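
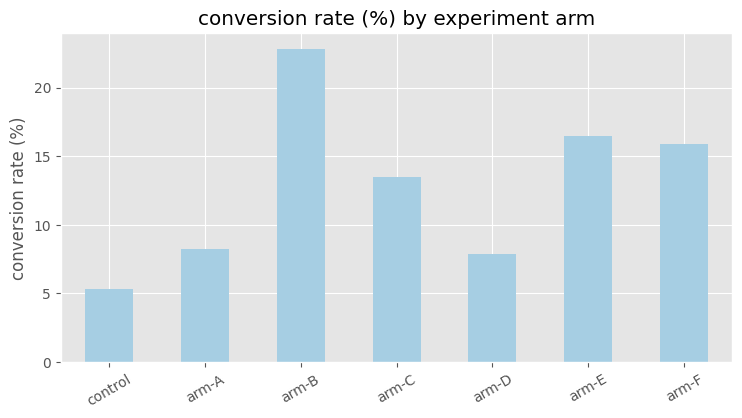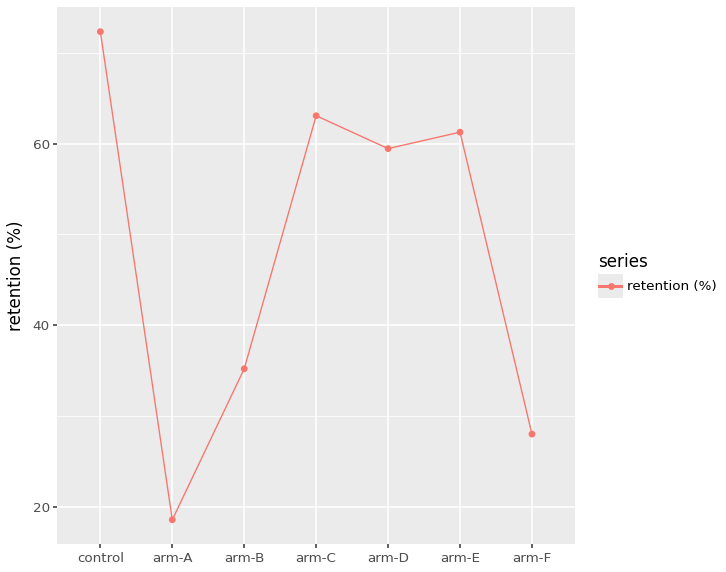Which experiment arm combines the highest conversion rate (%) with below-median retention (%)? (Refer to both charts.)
arm-B

Chart 2 median retention (%) ≈ 60; below-median experiment arms: arm-A, arm-B, arm-F. Among those, arm-B has the highest conversion rate (%) (≈ 25).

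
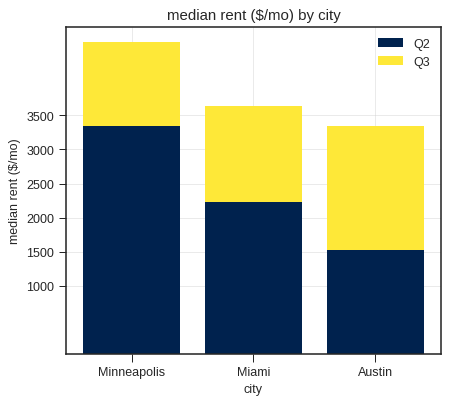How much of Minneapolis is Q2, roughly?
≈ 3500

Q2 top ≈ 3500, bottom ≈ 0; segment ≈ 3500.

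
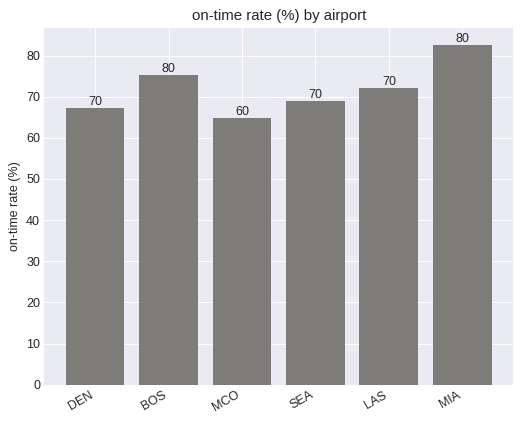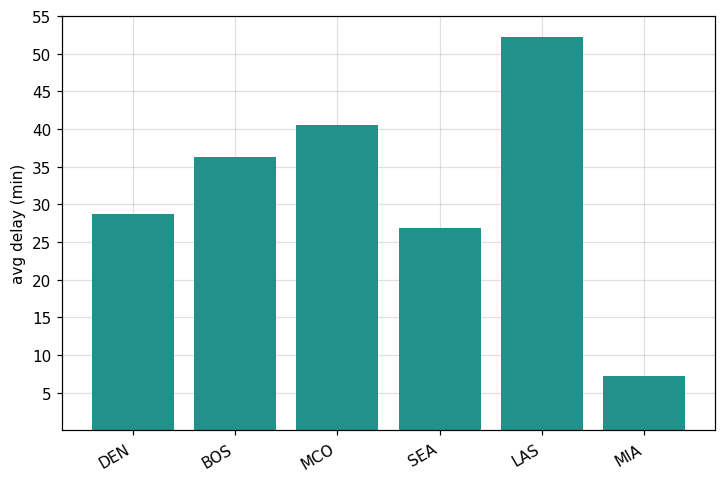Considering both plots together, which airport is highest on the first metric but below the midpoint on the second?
Chart 2 median avg delay (min) ≈ 35; below-median airports: DEN, SEA, MIA. Among those, MIA has the highest on-time rate (%) (≈ 80).

MIA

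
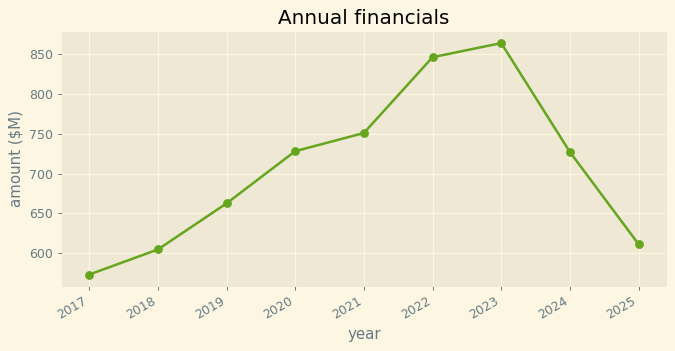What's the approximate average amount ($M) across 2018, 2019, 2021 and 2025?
(600 + 675 + 750 + 600) / 4 ≈ 656.

≈ 656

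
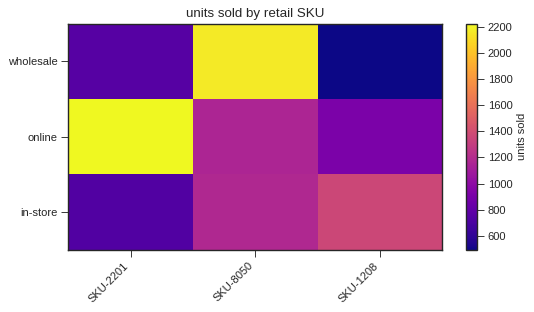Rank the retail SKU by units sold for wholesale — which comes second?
Top 3 for wholesale: SKU-8050 ≈ 2200, SKU-2201 ≈ 800, SKU-1208 ≈ 400.

SKU-2201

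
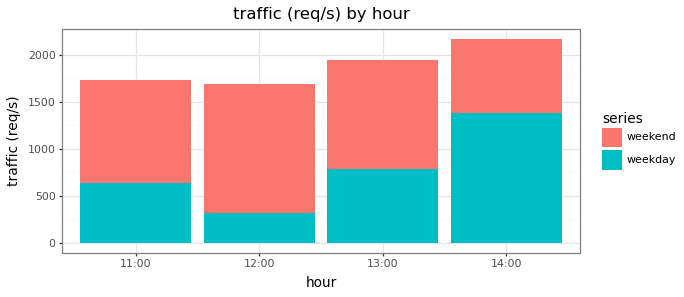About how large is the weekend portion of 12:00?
weekend top ≈ 1600, bottom ≈ 400; segment ≈ 1200.

≈ 1200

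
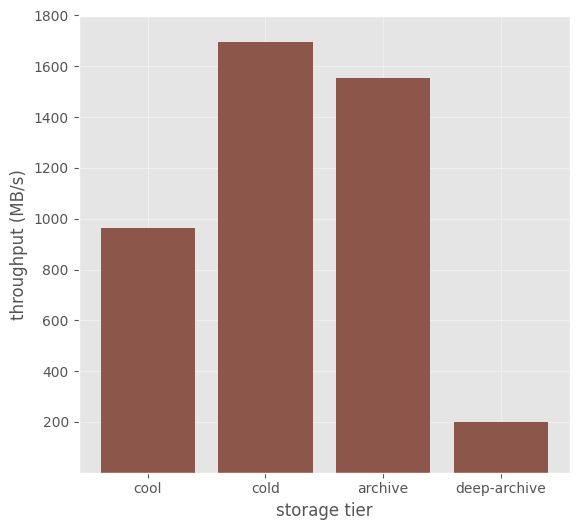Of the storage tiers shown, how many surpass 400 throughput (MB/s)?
3

Above 400: cool, cold, archive.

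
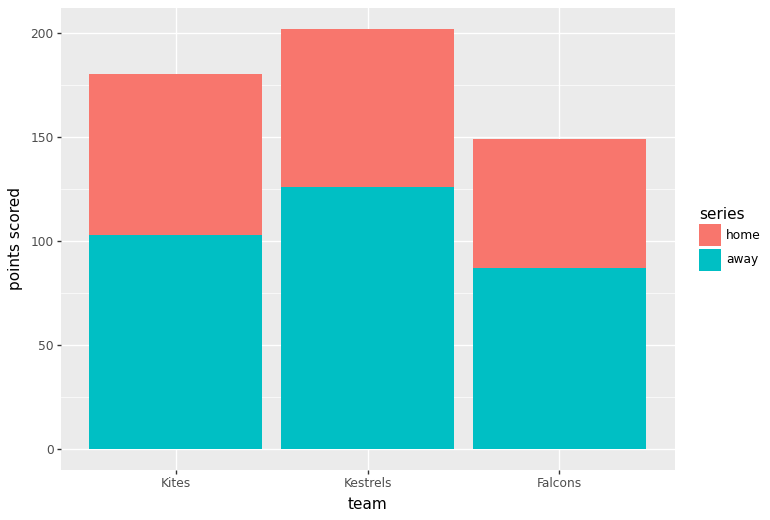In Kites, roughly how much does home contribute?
home top ≈ 180, bottom ≈ 100; segment ≈ 80.

≈ 80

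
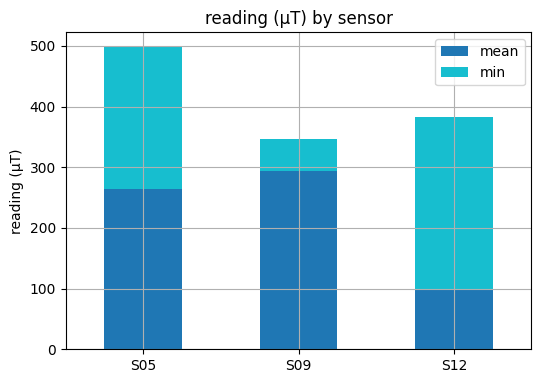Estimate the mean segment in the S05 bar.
≈ 250

mean top ≈ 250, bottom ≈ 0; segment ≈ 250.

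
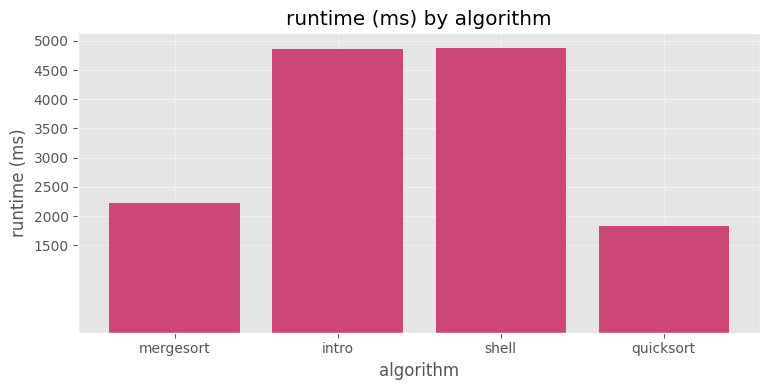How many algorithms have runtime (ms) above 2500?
Above 2500: intro, shell.

2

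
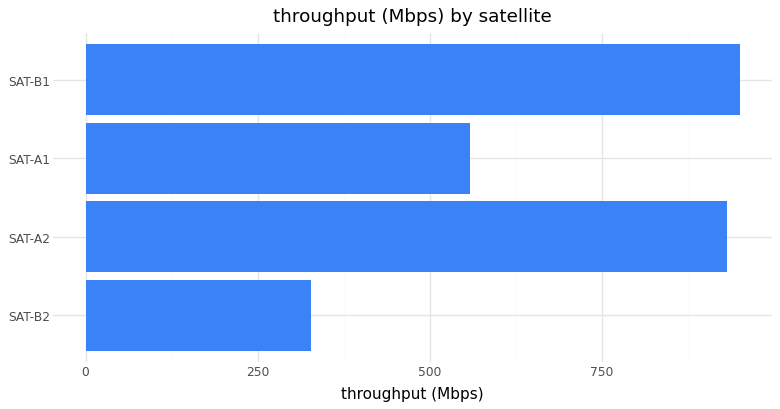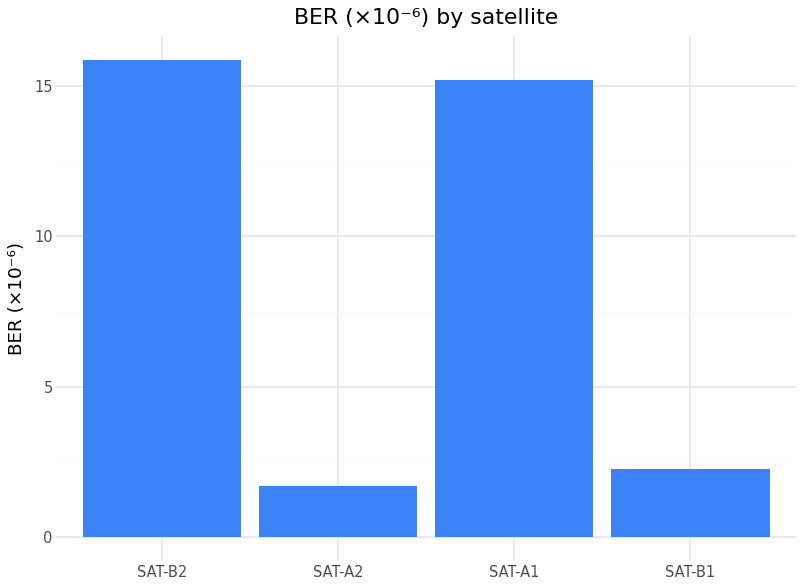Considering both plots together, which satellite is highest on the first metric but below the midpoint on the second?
SAT-B1

Chart 2 median BER (×10⁻⁶) ≈ 8; below-median satellites: SAT-A2, SAT-B1. Among those, SAT-B1 has the highest throughput (Mbps) (≈ 1000).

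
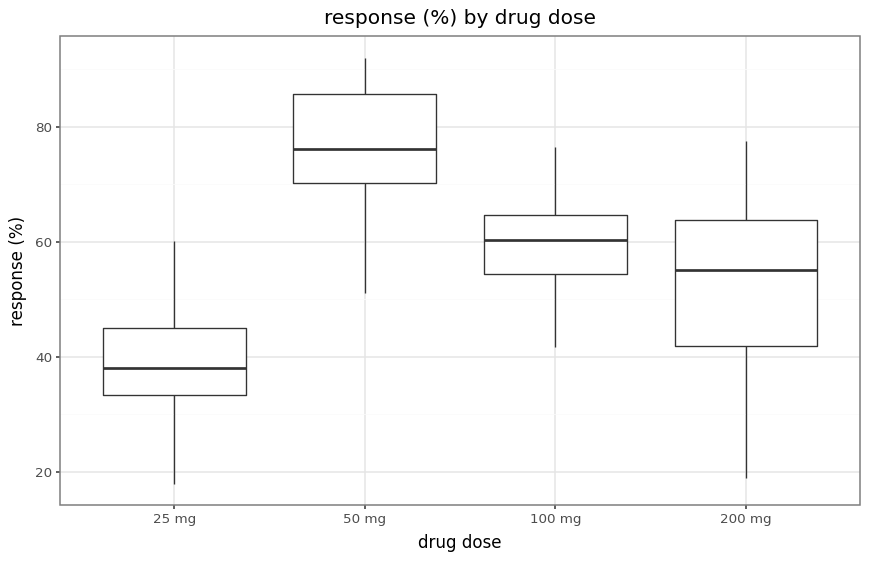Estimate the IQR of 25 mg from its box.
≈ 10

Q3 ≈ 45, Q1 ≈ 35; IQR ≈ 10.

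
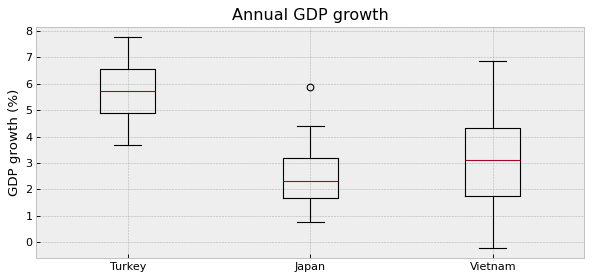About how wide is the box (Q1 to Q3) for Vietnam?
Q3 ≈ 4.5, Q1 ≈ 1.5; IQR ≈ 3.0.

≈ 3.0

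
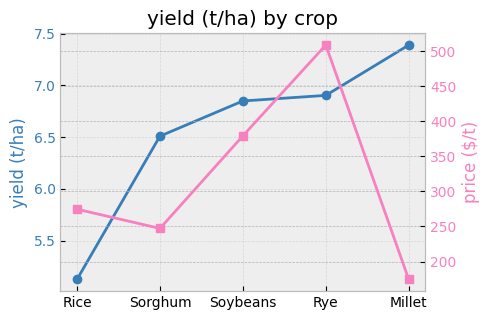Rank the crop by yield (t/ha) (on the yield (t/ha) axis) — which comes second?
Top 3 (on the yield (t/ha) axis): Millet ≈ 7.4, Rye ≈ 7.0, Soybeans ≈ 6.8.

Rye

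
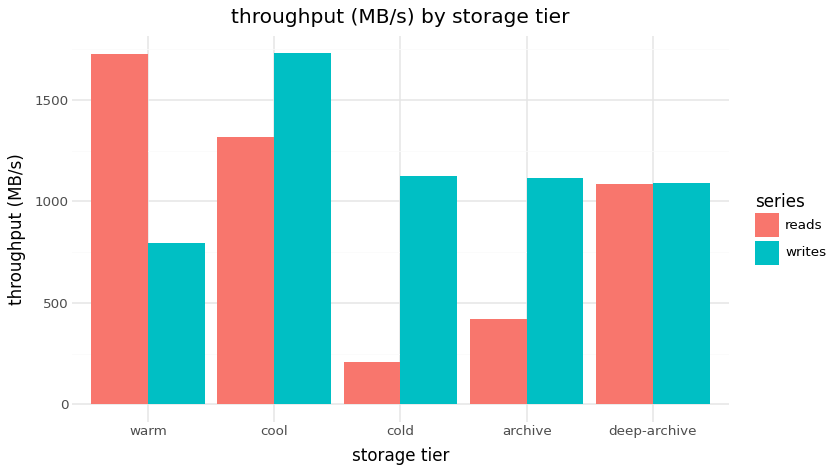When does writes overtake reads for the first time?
warm: writes ≈ 800 vs reads ≈ 1800 (not yet); cool: writes ≈ 1800 vs reads ≈ 1400 (first crossover).

cool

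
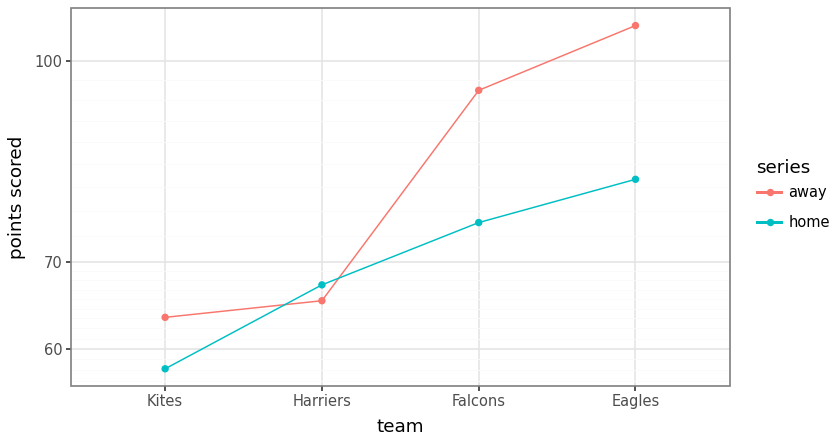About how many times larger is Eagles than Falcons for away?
Eagles ≈ 105, Falcons ≈ 95; 105/95 ≈ 1.11.

≈ 1.11×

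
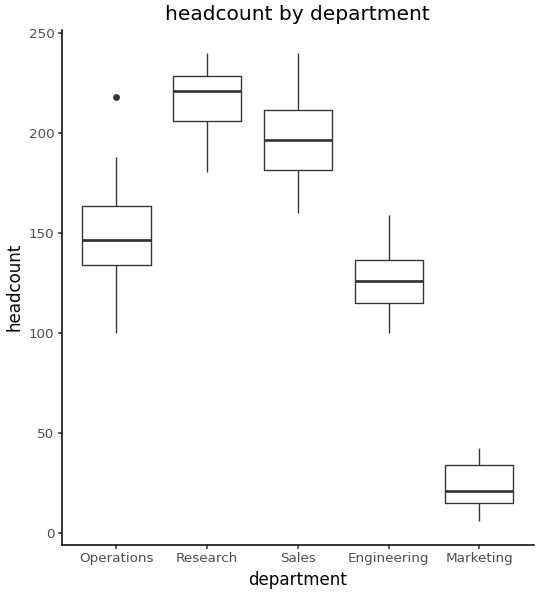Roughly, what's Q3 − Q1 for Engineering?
Q3 ≈ 140, Q1 ≈ 120; IQR ≈ 20.

≈ 20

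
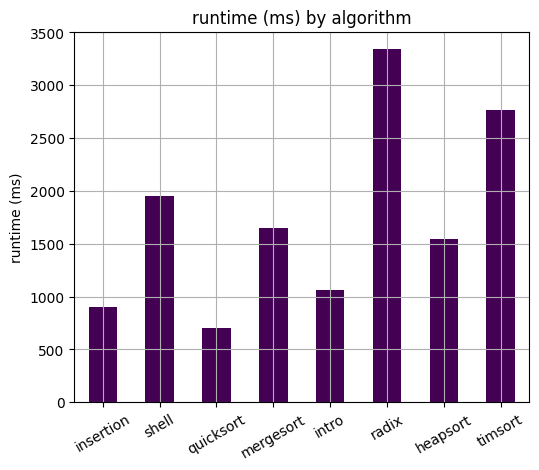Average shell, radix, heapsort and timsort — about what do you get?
≈ 2500

(2000 + 3500 + 1500 + 3000) / 4 ≈ 2500.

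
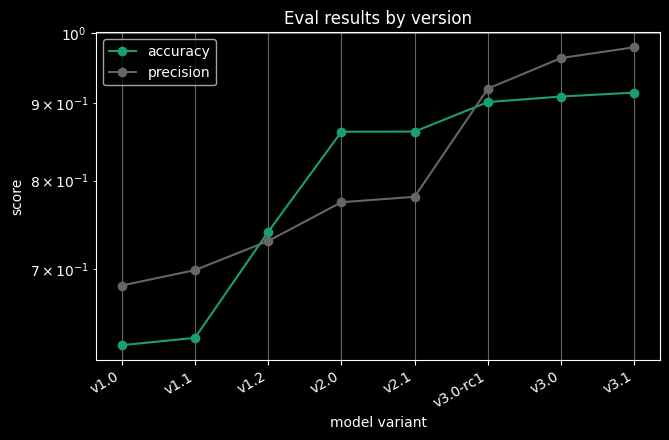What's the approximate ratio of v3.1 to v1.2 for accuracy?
v3.1 ≈ 0.90, v1.2 ≈ 0.75; 0.90/0.75 ≈ 1.2.

≈ 1.2×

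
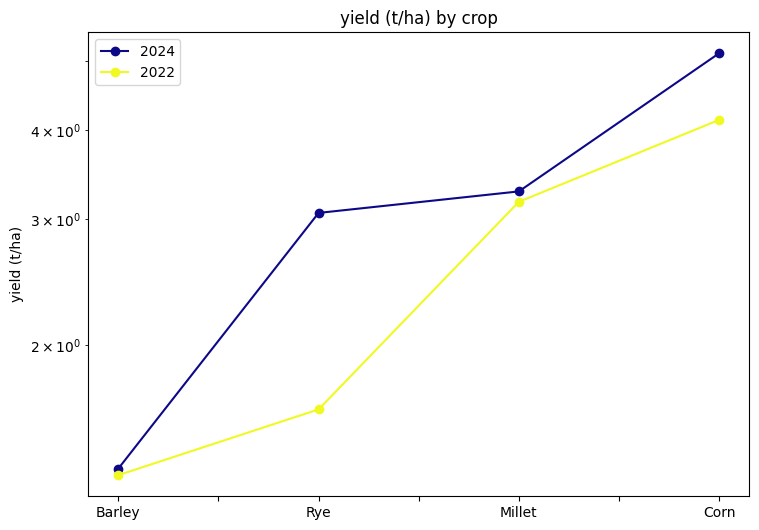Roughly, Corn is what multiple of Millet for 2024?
Corn ≈ 5.0, Millet ≈ 3.5; 5.0/3.5 ≈ 1.43.

≈ 1.43×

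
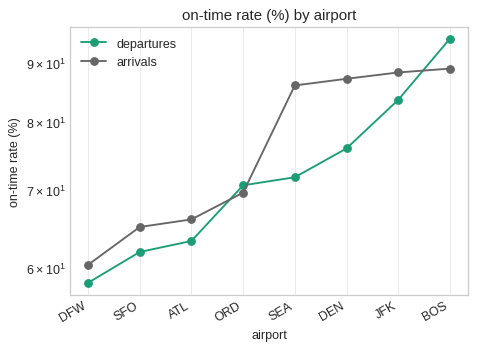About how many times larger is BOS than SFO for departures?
BOS ≈ 95, SFO ≈ 60; 95/60 ≈ 1.58.

≈ 1.58×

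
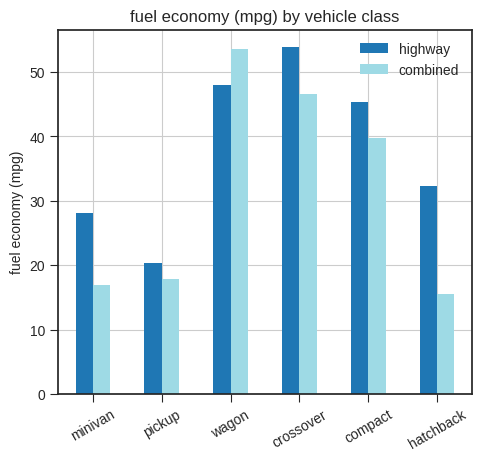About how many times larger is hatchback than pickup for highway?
hatchback ≈ 30, pickup ≈ 20; 30/20 ≈ 1.5.

≈ 1.5×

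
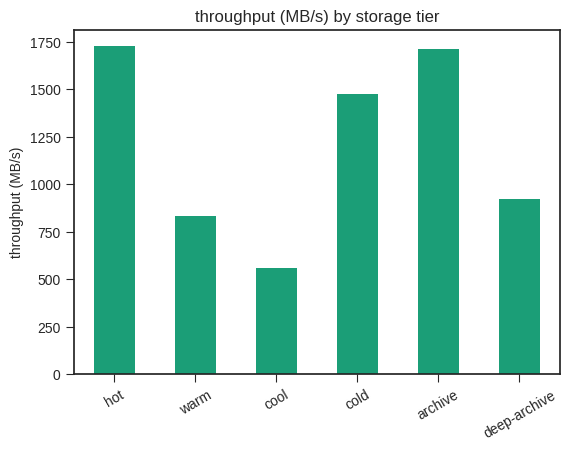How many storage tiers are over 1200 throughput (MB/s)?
Above 1200: hot, cold, archive.

3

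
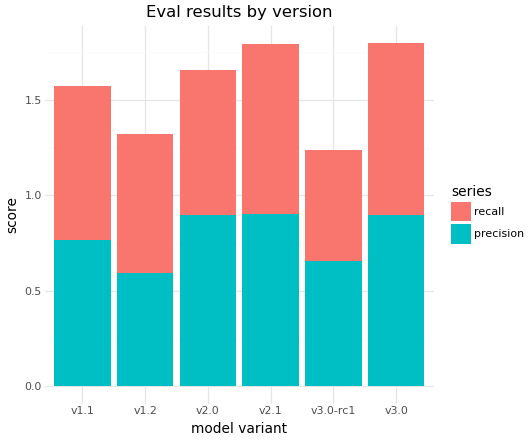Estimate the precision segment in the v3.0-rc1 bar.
precision top ≈ 0.6, bottom ≈ 0.0; segment ≈ 0.6.

≈ 0.6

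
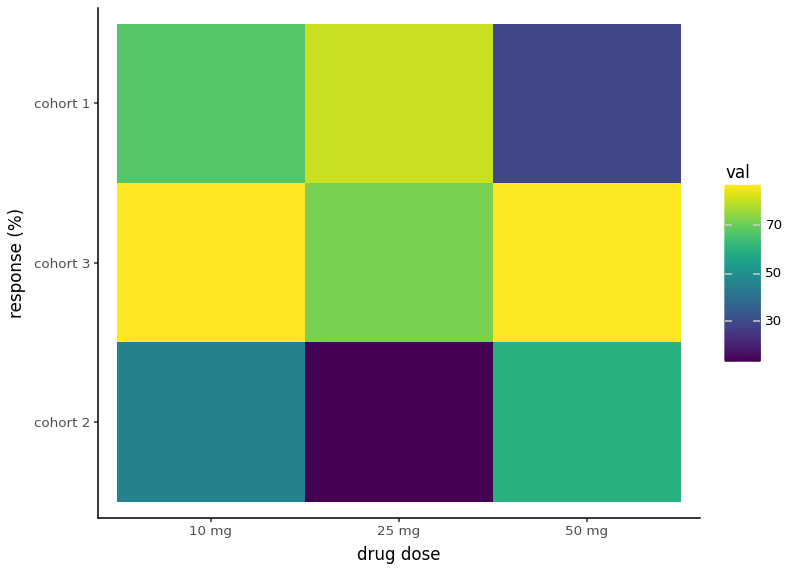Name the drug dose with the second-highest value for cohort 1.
10 mg

Top 3 for cohort 1: 25 mg ≈ 80, 10 mg ≈ 70, 50 mg ≈ 30.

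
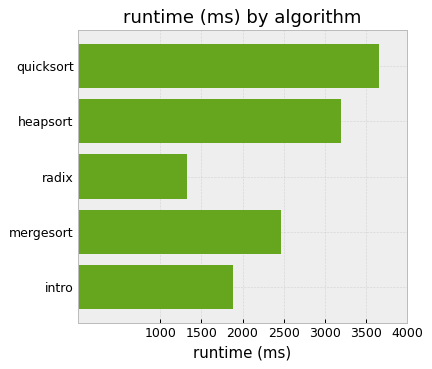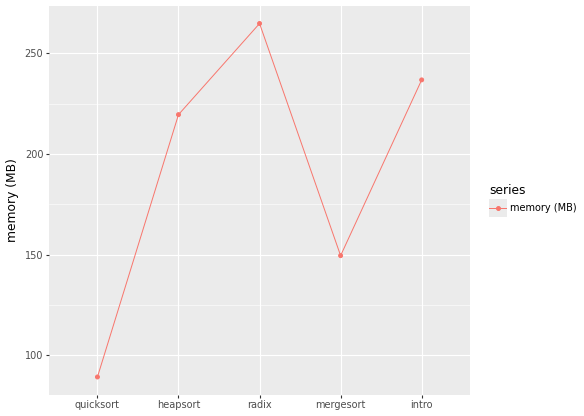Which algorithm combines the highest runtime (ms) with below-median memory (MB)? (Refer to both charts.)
Chart 2 median memory (MB) ≈ 225; below-median algorithms: quicksort, mergesort. Among those, quicksort has the highest runtime (ms) (≈ 3500).

quicksort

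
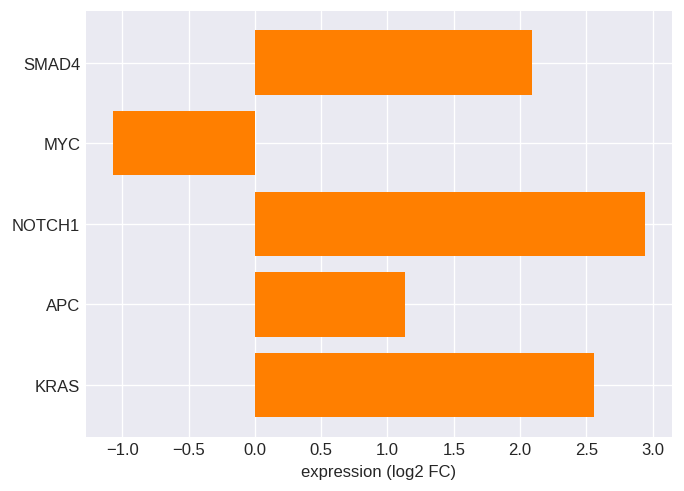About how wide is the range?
≈ 4.0

Max NOTCH1 ≈ 3.0, min MYC ≈ -1.0; range ≈ 4.0.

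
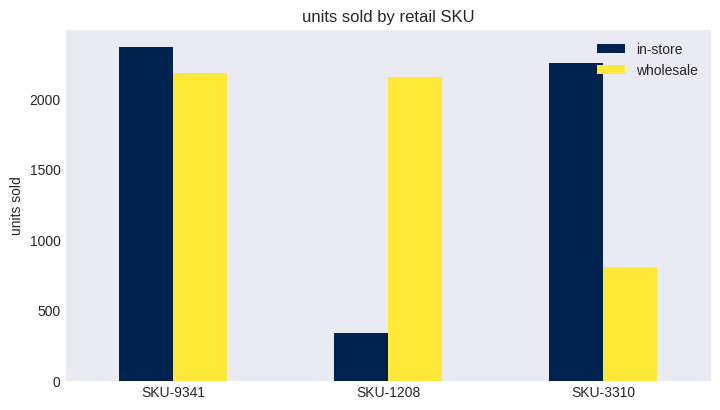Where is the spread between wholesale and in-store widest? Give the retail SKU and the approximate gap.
SKU-1208: wholesale ≈ 2200, in-store ≈ 400 → gap ≈ 1800. Next-largest (SKU-3310) is only ≈ 1400.

SKU-1208, ≈ 1800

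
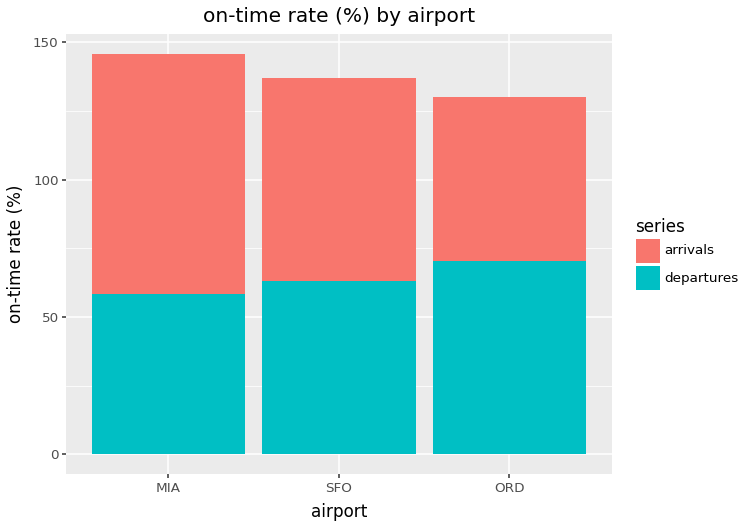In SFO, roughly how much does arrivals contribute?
≈ 80

arrivals top ≈ 140, bottom ≈ 60; segment ≈ 80.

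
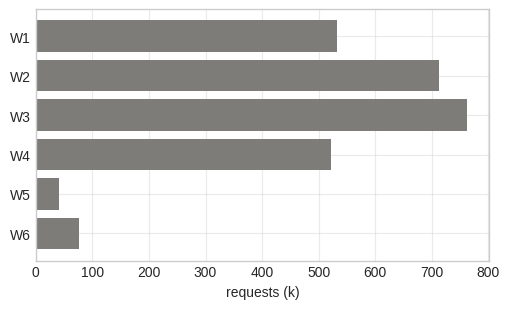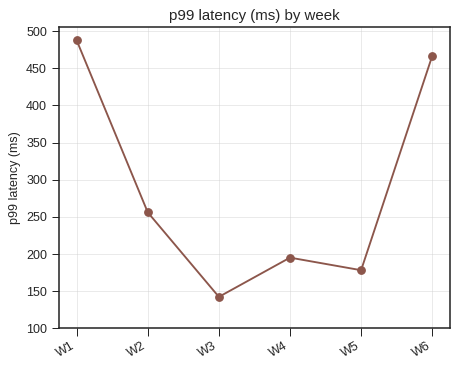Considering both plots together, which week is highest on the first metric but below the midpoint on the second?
Chart 2 median p99 latency (ms) ≈ 250; below-median weeks: W3, W4, W5. Among those, W3 has the highest requests (k) (≈ 800).

W3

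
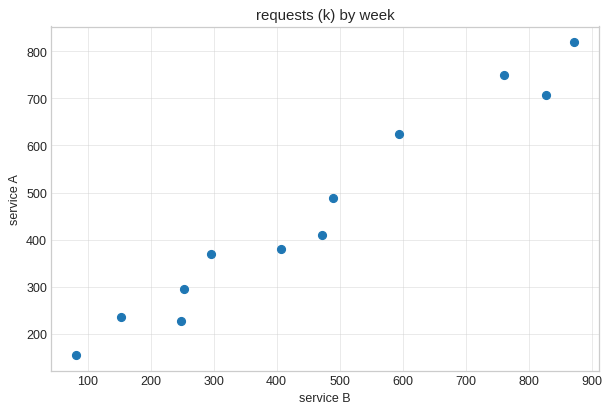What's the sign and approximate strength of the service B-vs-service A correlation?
positive, strong

Points are positively correlated; strong (|r| ≈ 1.0).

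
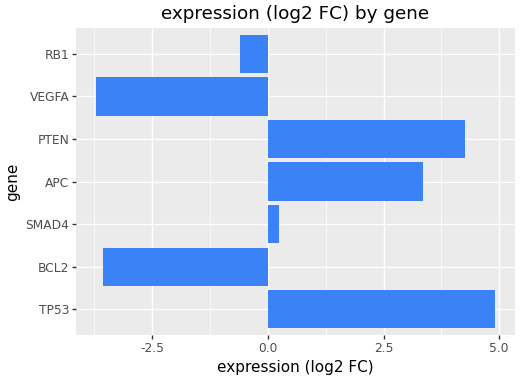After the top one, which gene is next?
Top 3: TP53 ≈ 5, PTEN ≈ 4, APC ≈ 3.

PTEN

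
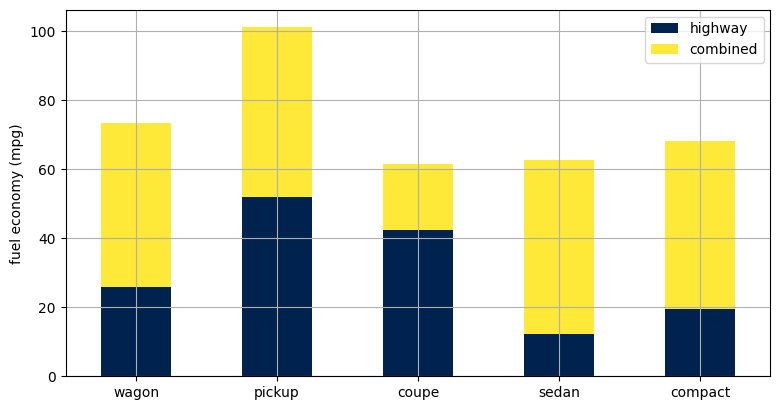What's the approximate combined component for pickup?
≈ 50

combined top ≈ 100, bottom ≈ 50; segment ≈ 50.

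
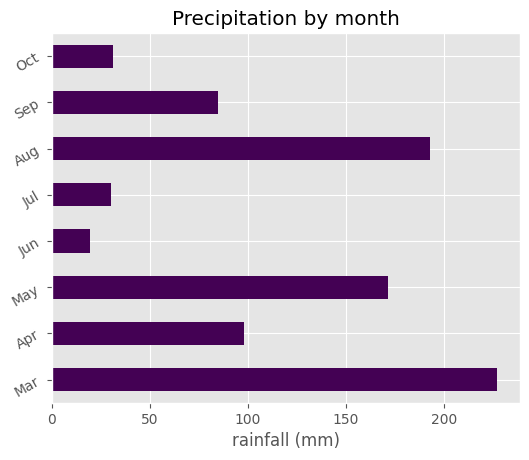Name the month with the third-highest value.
May

Top 4: Mar ≈ 220, Aug ≈ 200, May ≈ 180, Apr ≈ 100.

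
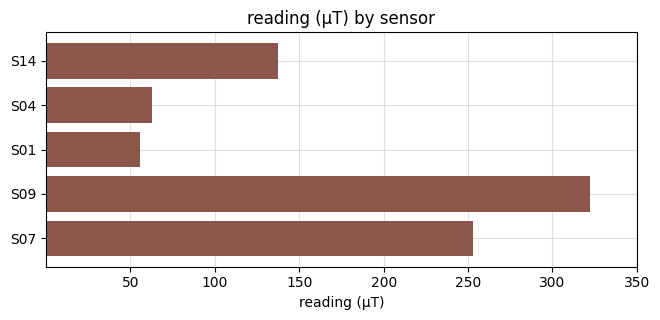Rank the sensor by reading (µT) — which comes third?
Top 4: S09 ≈ 300, S07 ≈ 250, S14 ≈ 150, S04 ≈ 50.

S14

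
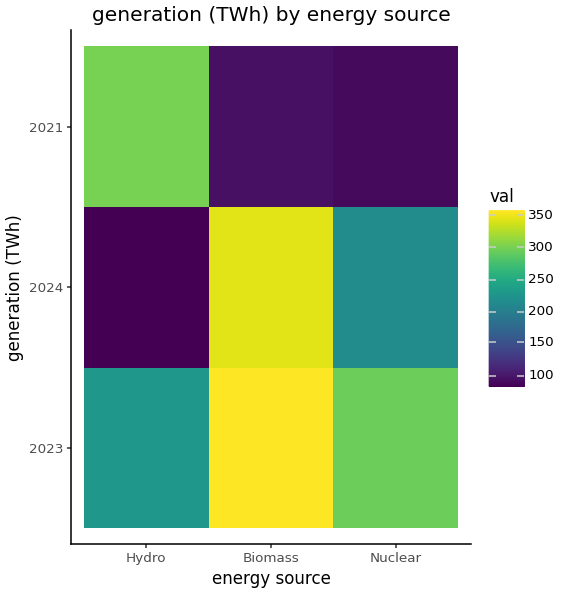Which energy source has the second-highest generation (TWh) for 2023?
Nuclear

Top 3 for 2023: Biomass ≈ 350, Nuclear ≈ 300, Hydro ≈ 225.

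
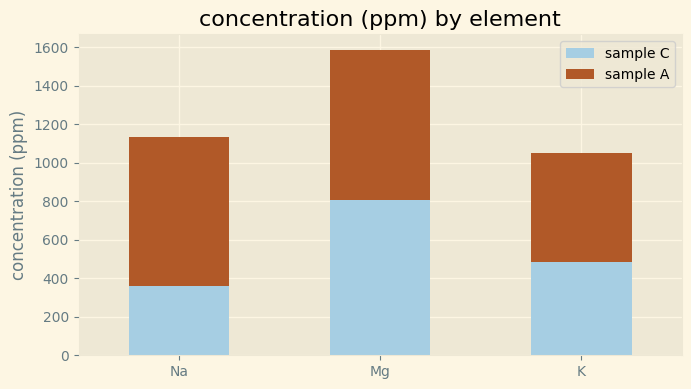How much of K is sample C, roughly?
sample C top ≈ 400, bottom ≈ 0; segment ≈ 400.

≈ 400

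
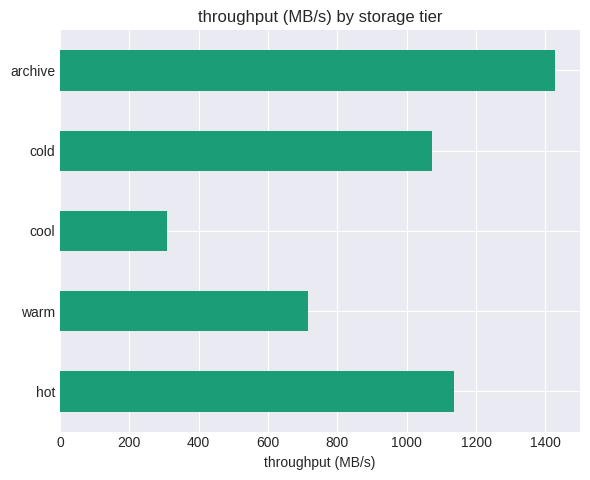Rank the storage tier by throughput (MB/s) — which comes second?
hot

Top 3: archive ≈ 1400, hot ≈ 1200, cold ≈ 1000.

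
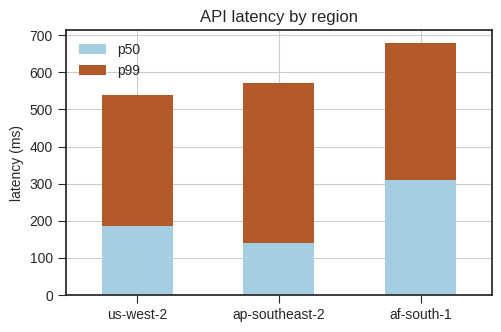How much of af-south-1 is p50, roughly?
p50 top ≈ 300, bottom ≈ 0; segment ≈ 300.

≈ 300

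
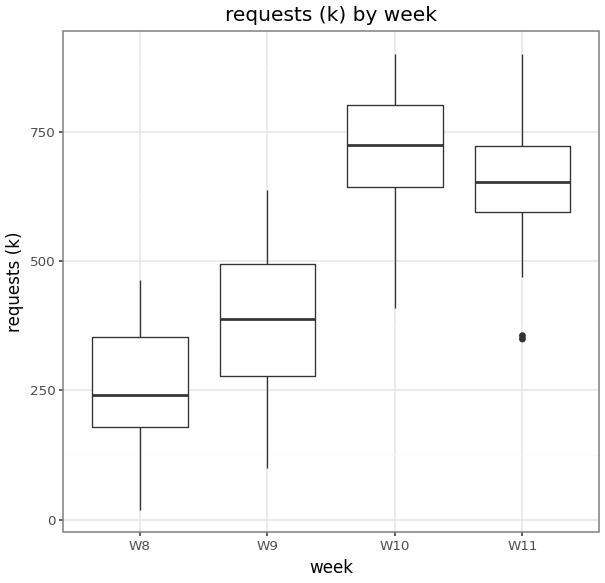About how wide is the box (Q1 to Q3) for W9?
Q3 ≈ 500, Q1 ≈ 300; IQR ≈ 200.

≈ 200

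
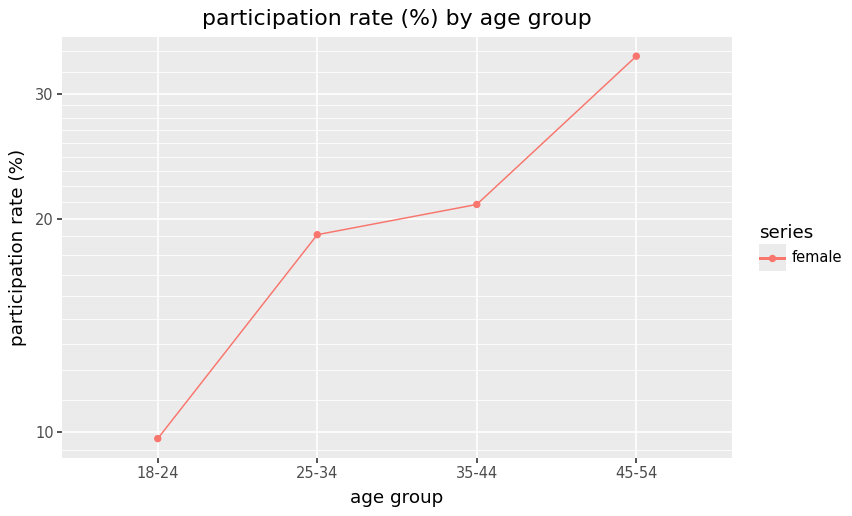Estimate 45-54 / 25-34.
≈ 1.75×

45-54 ≈ 35, 25-34 ≈ 20; 35/20 ≈ 1.75.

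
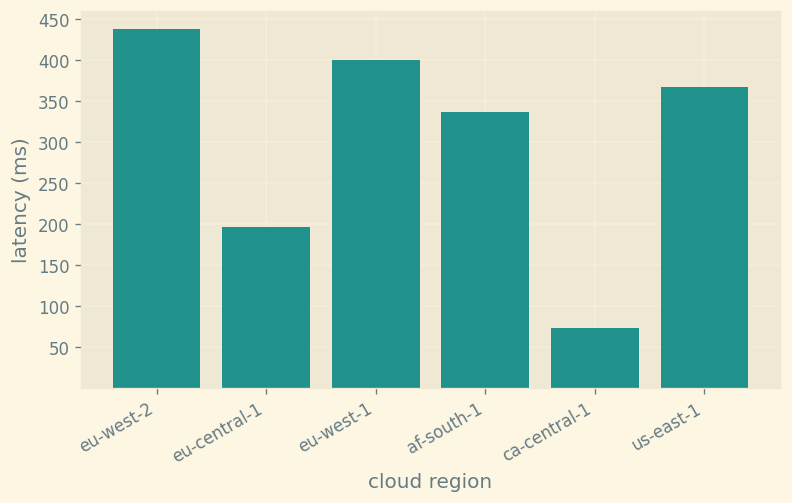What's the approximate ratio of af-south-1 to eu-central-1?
≈ 1.75×

af-south-1 ≈ 350, eu-central-1 ≈ 200; 350/200 ≈ 1.75.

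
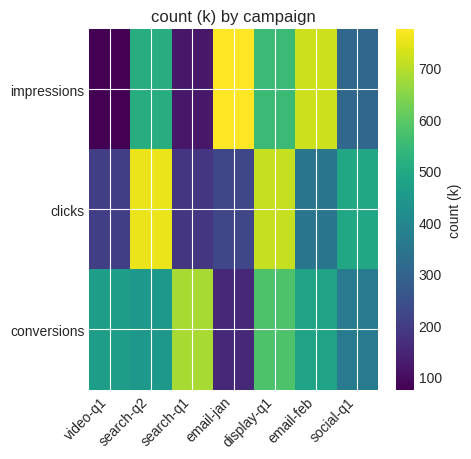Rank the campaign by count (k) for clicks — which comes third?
social-q1

Top 4 for clicks: search-q2 ≈ 800, display-q1 ≈ 700, social-q1 ≈ 500, email-feb ≈ 300.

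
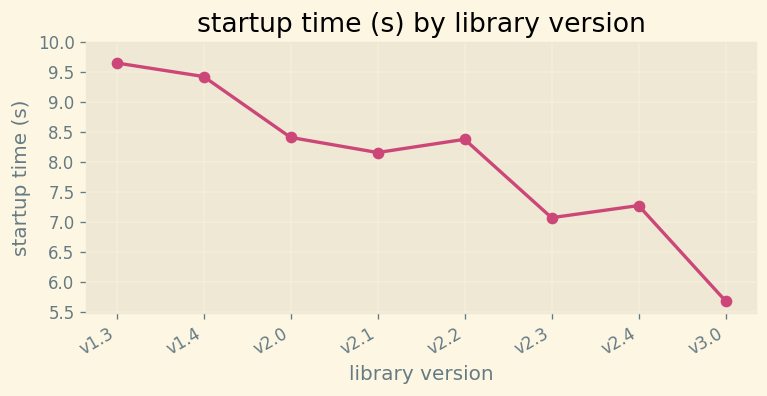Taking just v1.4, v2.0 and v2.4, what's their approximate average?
≈ 8.5

(9.5 + 8.5 + 7.5) / 3 ≈ 8.5.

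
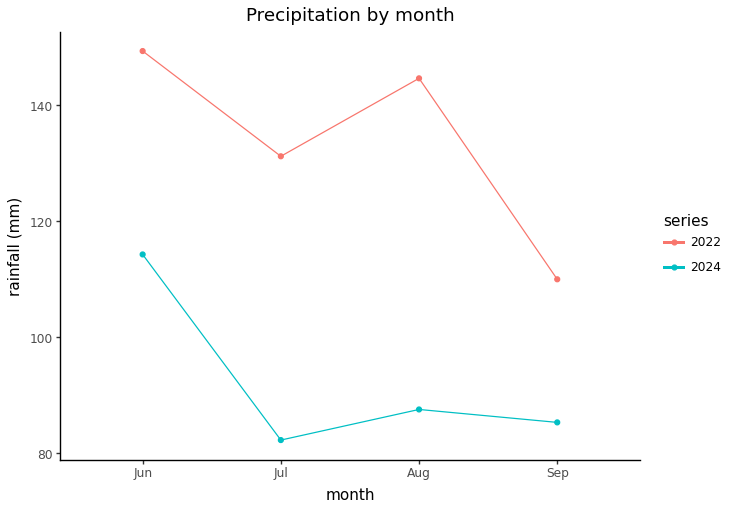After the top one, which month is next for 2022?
Aug

Top 3 for 2022: Jun ≈ 150, Aug ≈ 140, Jul ≈ 130.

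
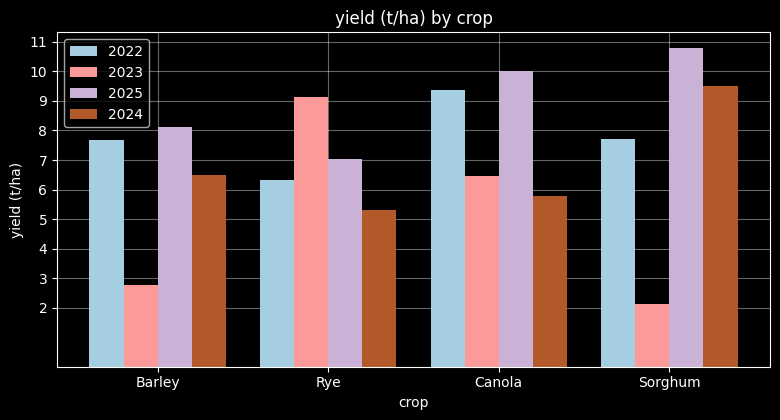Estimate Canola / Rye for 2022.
Canola ≈ 9, Rye ≈ 6; 9/6 ≈ 1.5.

≈ 1.5×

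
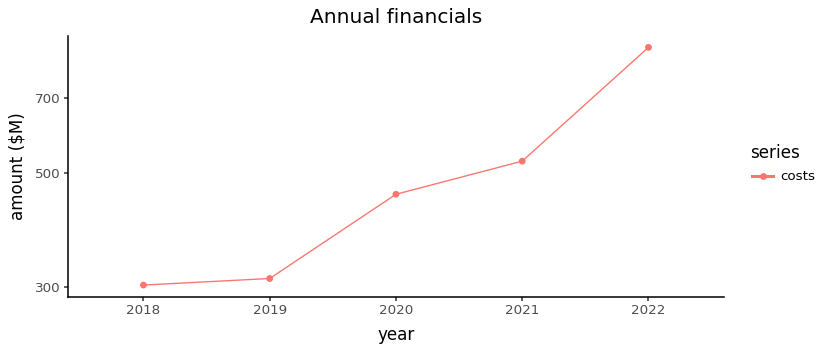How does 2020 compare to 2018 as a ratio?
≈ 1.5×

2020 ≈ 450, 2018 ≈ 300; 450/300 ≈ 1.5.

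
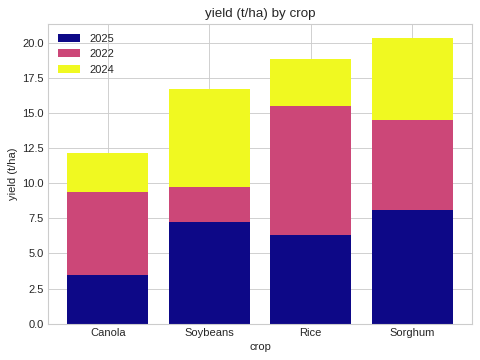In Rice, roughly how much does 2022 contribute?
2022 top ≈ 16, bottom ≈ 6; segment ≈ 10.

≈ 10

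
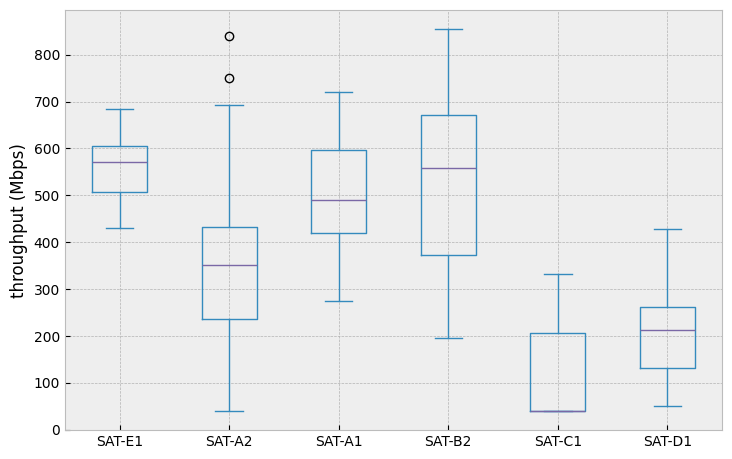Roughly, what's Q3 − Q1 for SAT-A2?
≈ 200

Q3 ≈ 450, Q1 ≈ 250; IQR ≈ 200.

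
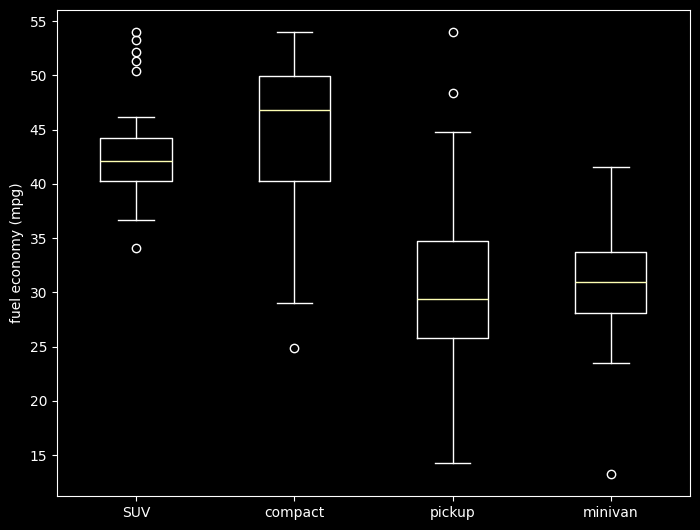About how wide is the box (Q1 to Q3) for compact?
Q3 ≈ 50, Q1 ≈ 40; IQR ≈ 10.

≈ 10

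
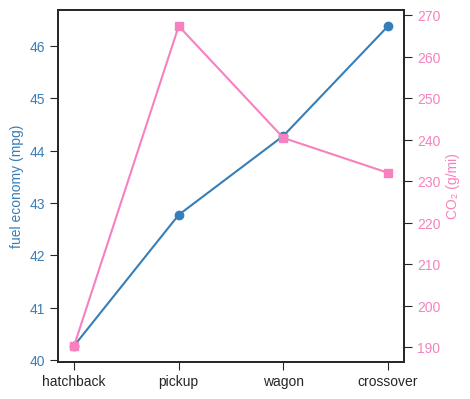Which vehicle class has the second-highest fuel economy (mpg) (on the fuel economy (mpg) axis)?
Top 3 (on the fuel economy (mpg) axis): crossover ≈ 46, wagon ≈ 44, pickup ≈ 43.

wagon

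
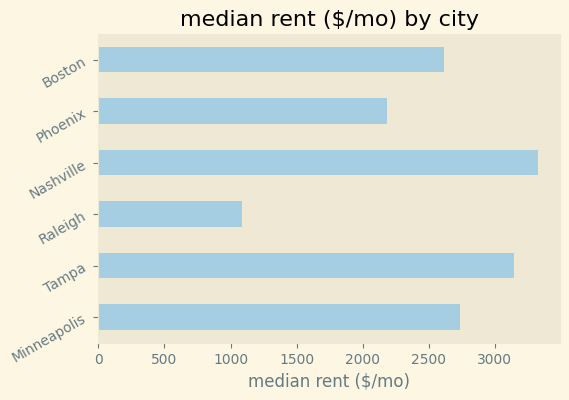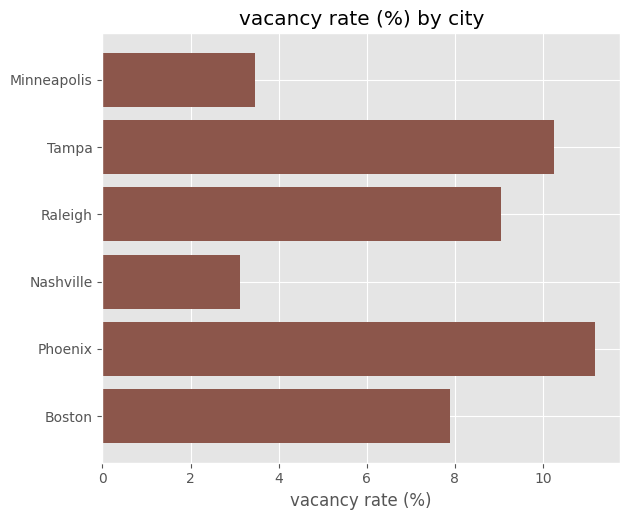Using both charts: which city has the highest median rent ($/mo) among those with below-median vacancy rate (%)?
Nashville

Chart 2 median vacancy rate (%) ≈ 8; below-median cities: Minneapolis, Nashville, Boston. Among those, Nashville has the highest median rent ($/mo) (≈ 3500).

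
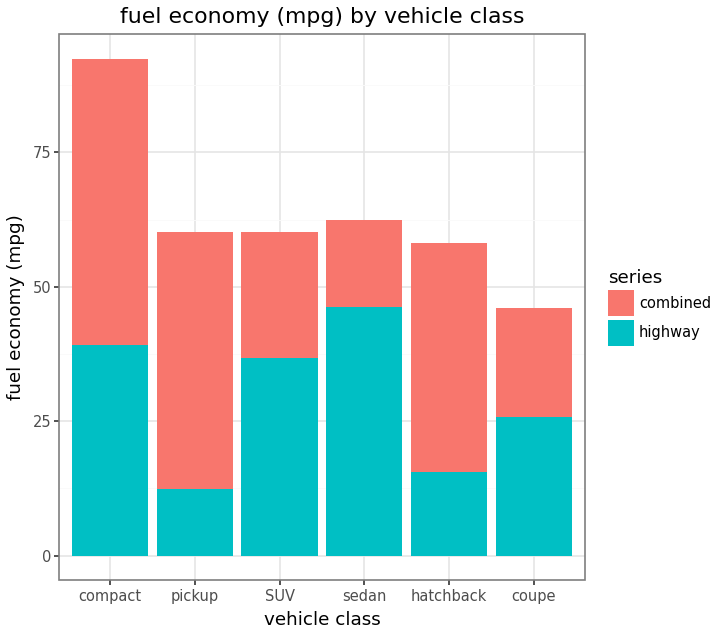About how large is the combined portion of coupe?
combined top ≈ 50, bottom ≈ 30; segment ≈ 20.

≈ 20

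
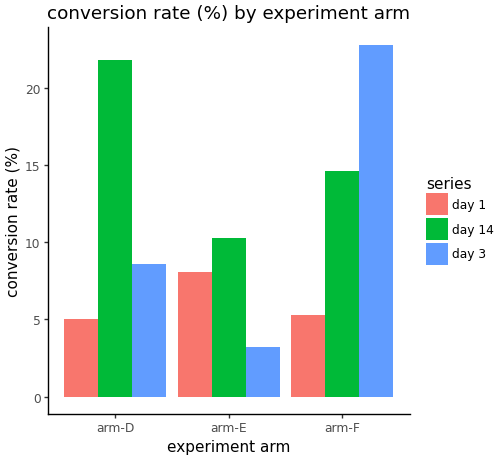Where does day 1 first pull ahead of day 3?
arm-D: day 1 ≈ 6 vs day 3 ≈ 8 (not yet); arm-E: day 1 ≈ 8 vs day 3 ≈ 4 (first crossover).

arm-E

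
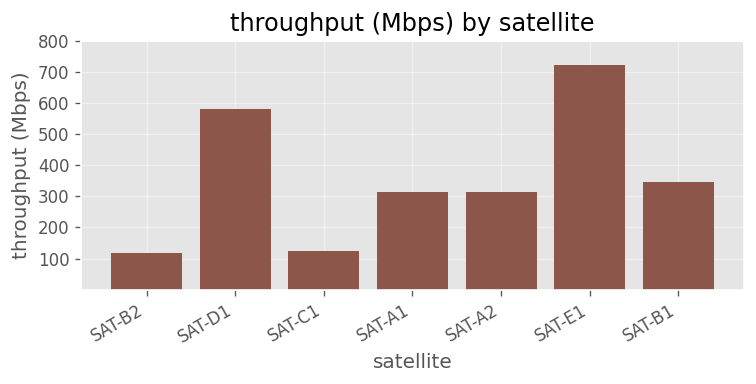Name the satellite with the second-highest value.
Top 3: SAT-E1 ≈ 700, SAT-D1 ≈ 600, SAT-B1 ≈ 300.

SAT-D1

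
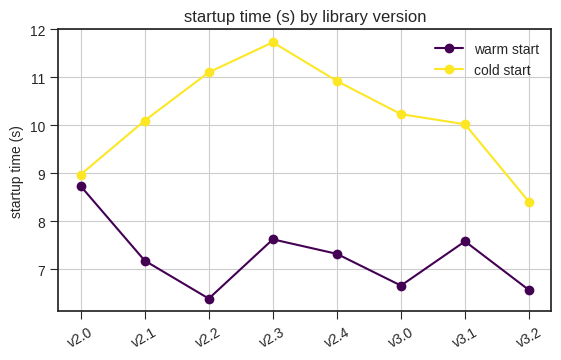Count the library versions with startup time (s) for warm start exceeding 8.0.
1

Above 8.0: v2.0.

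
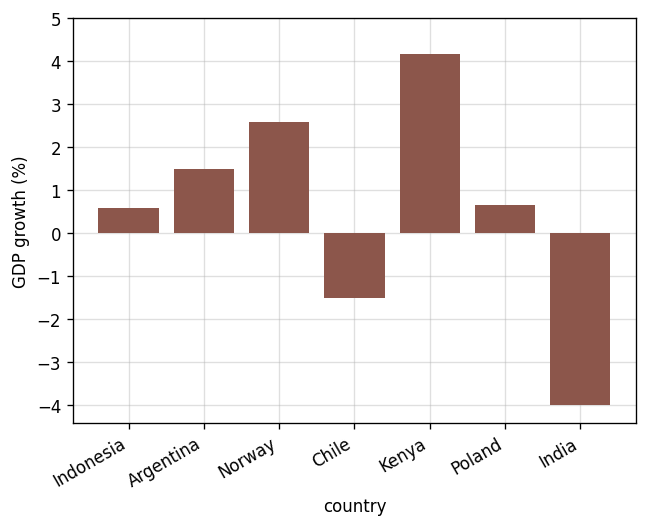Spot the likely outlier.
India ≈ -4; the rest sit between ≈ -2 and ≈ 4.

India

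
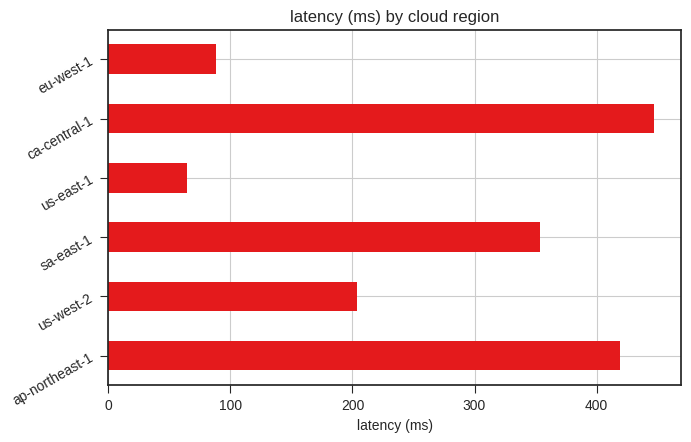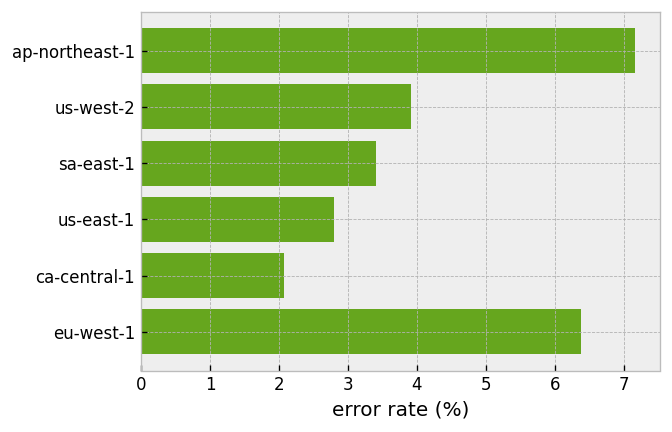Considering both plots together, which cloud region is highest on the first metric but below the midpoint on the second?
ca-central-1

Chart 2 median error rate (%) ≈ 4; below-median cloud regions: sa-east-1, us-east-1, ca-central-1. Among those, ca-central-1 has the highest latency (ms) (≈ 450).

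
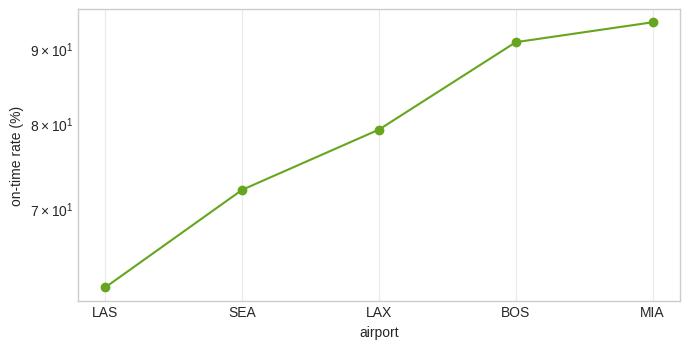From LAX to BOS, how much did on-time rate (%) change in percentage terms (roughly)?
LAX ≈ 80, BOS ≈ 90; (90 − 80) / 80 ≈ +12.5%.

≈ +12.5%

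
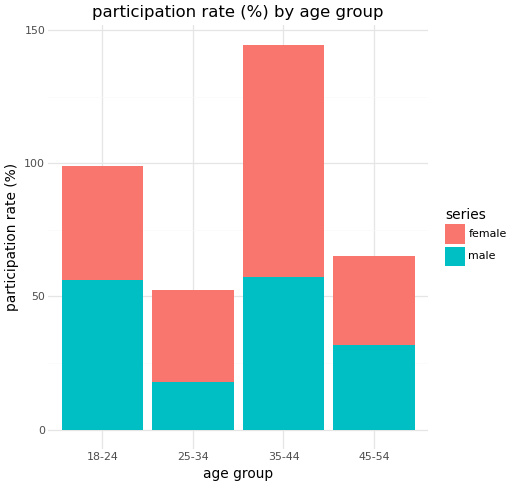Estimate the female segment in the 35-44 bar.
≈ 80

female top ≈ 140, bottom ≈ 60; segment ≈ 80.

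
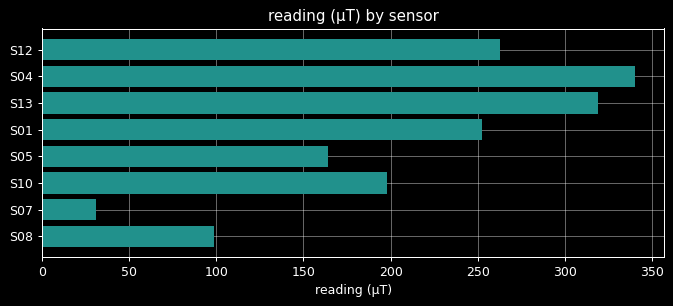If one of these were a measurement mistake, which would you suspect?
S07 ≈ 50; the rest sit between ≈ 100 and ≈ 350.

S07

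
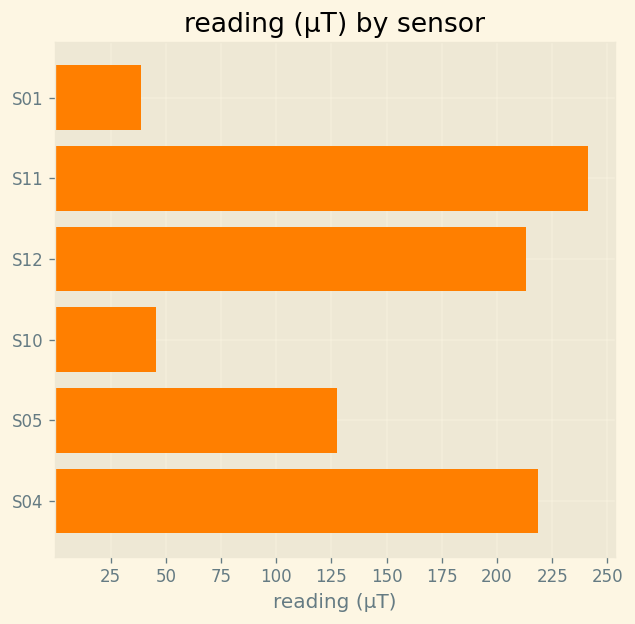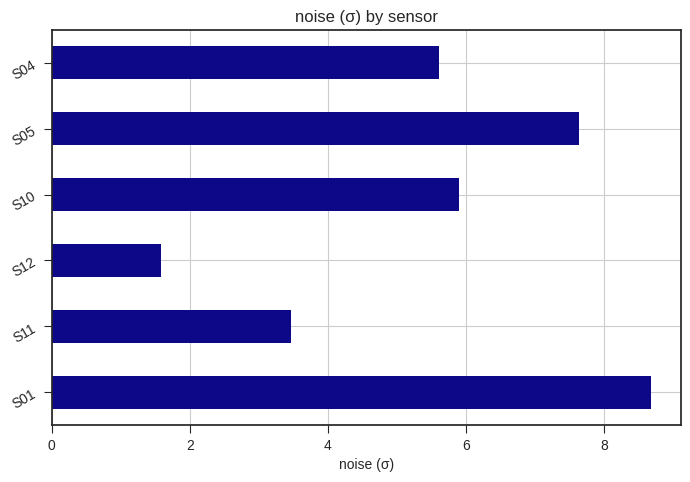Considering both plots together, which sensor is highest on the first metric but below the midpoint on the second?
Chart 2 median noise (σ) ≈ 6; below-median sensors: S11, S12, S04. Among those, S11 has the highest reading (µT) (≈ 250).

S11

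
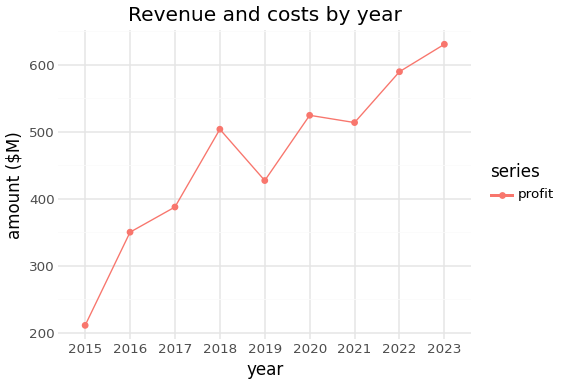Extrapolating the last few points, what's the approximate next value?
≈ 725

Last three: 500, 600, 650 → slope ≈ 75/step → next ≈ 725.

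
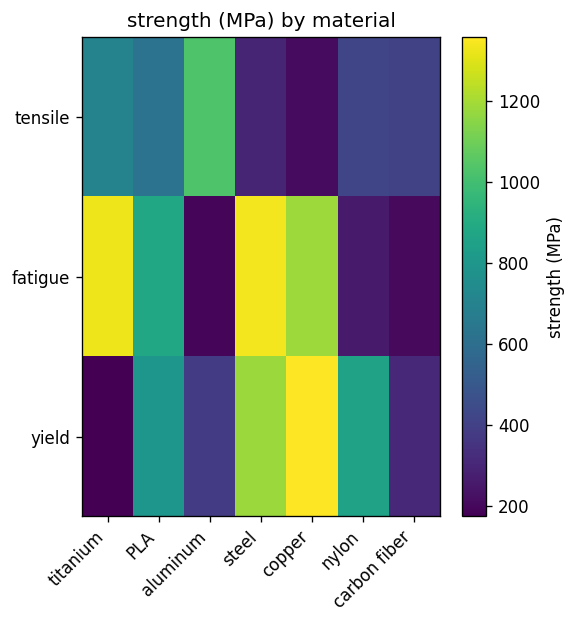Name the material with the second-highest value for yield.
steel

Top 3 for yield: copper ≈ 1400, steel ≈ 1200, nylon ≈ 900.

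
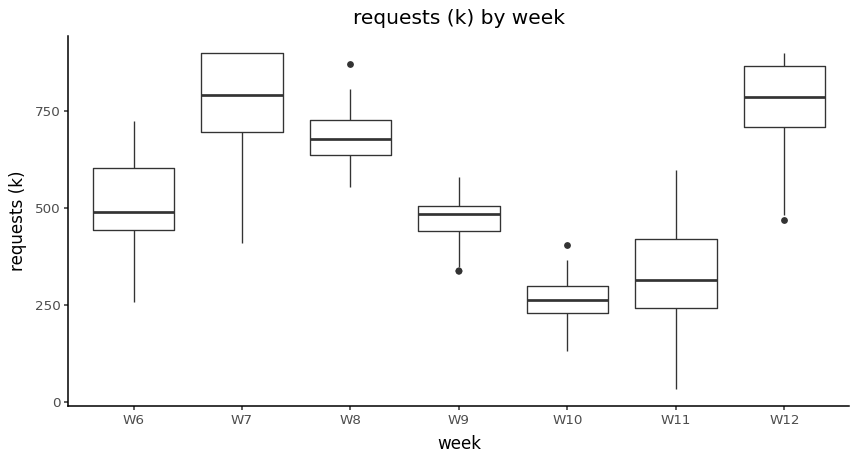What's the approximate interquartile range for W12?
Q3 ≈ 850, Q1 ≈ 700; IQR ≈ 150.

≈ 150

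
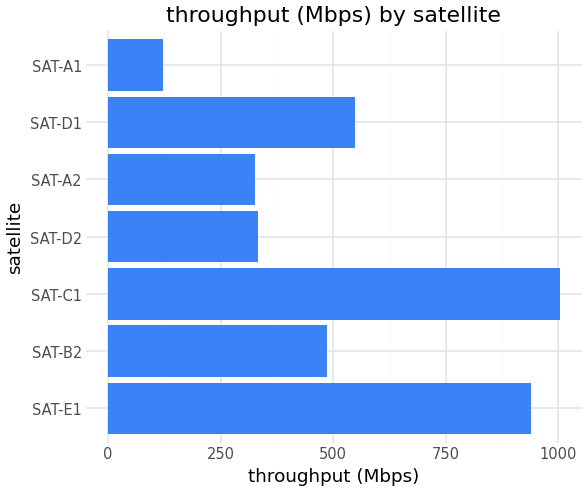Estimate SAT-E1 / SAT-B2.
SAT-E1 ≈ 900, SAT-B2 ≈ 500; 900/500 ≈ 1.8.

≈ 1.8×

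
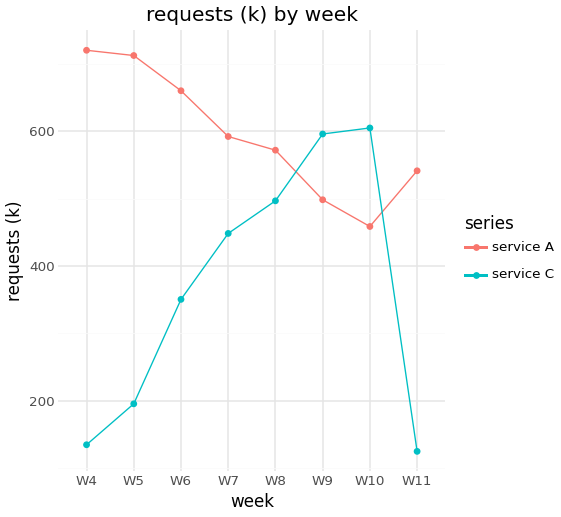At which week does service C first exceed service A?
W8: service C ≈ 500 vs service A ≈ 550 (not yet); W9: service C ≈ 600 vs service A ≈ 500 (first crossover).

W9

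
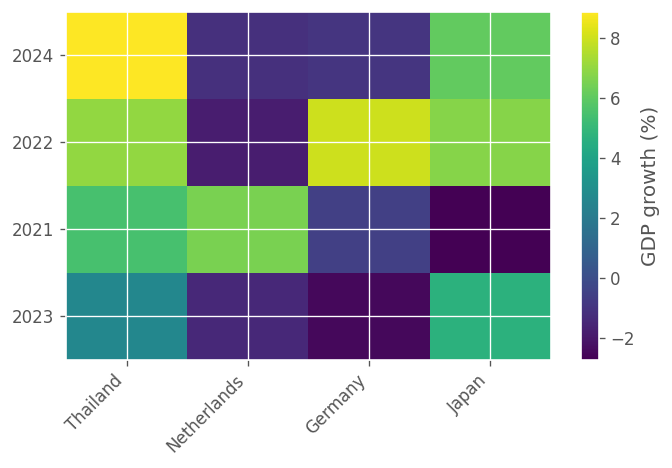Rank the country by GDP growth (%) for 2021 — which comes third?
Germany

Top 4 for 2021: Netherlands ≈ 7, Thailand ≈ 5, Germany ≈ -1, Japan ≈ -3.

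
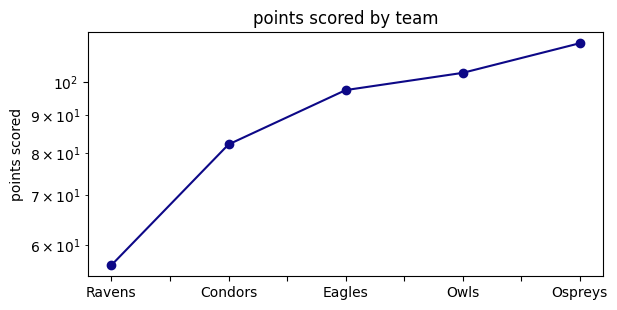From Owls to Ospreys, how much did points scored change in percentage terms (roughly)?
≈ +9.5%

Owls ≈ 105, Ospreys ≈ 115; (115 − 105) / 105 ≈ +9.5%.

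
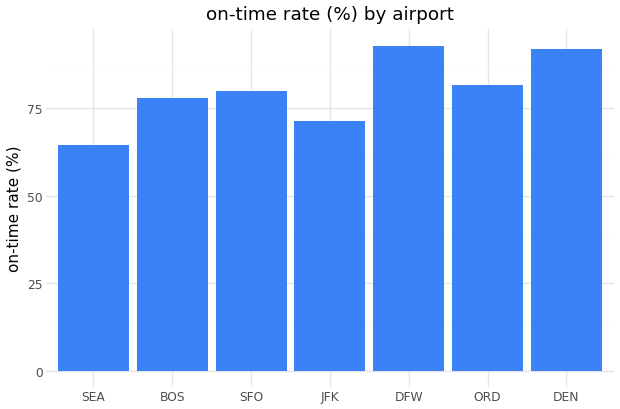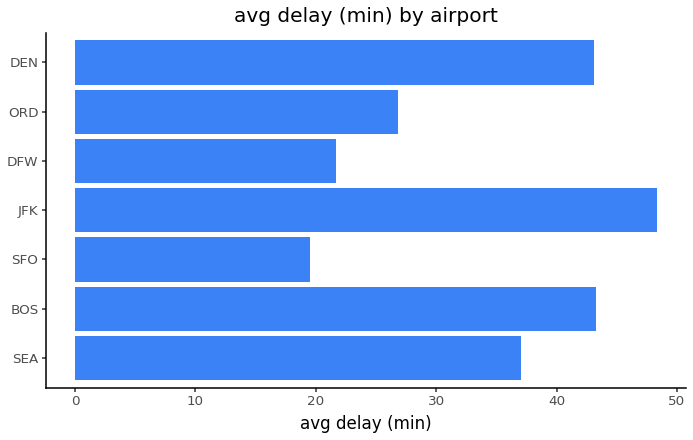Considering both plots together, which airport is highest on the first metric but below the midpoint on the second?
DFW

Chart 2 median avg delay (min) ≈ 35; below-median airports: SFO, DFW, ORD. Among those, DFW has the highest on-time rate (%) (≈ 90).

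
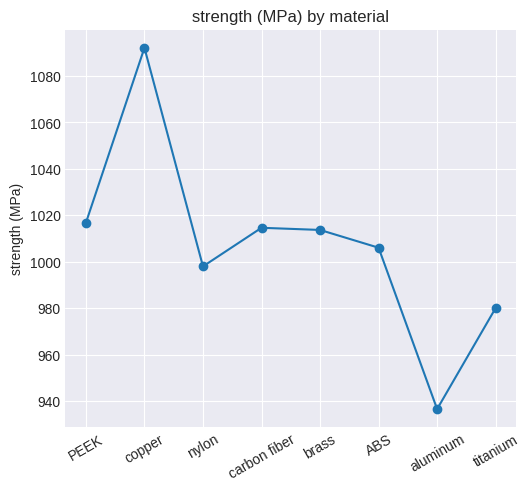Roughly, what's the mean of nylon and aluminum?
(1000 + 940) / 2 ≈ 970.

≈ 970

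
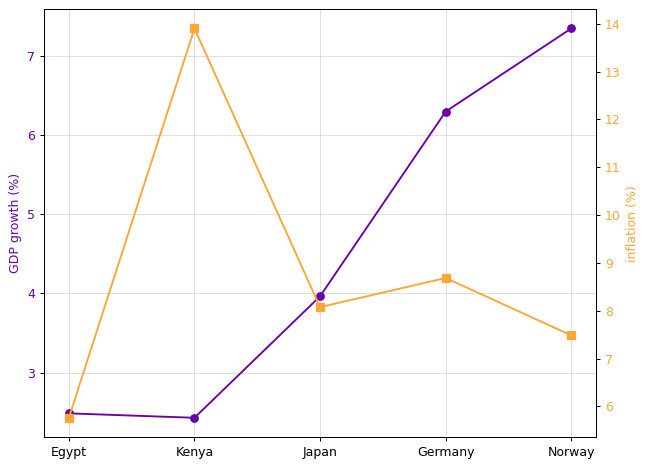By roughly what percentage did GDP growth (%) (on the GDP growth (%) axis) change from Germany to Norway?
Germany ≈ 6.5, Norway ≈ 7.5; (7.5 − 6.5) / 6.5 ≈ +15.4%.

≈ +15.4%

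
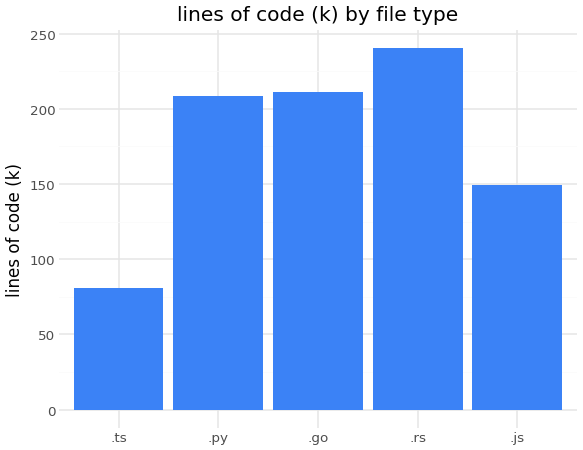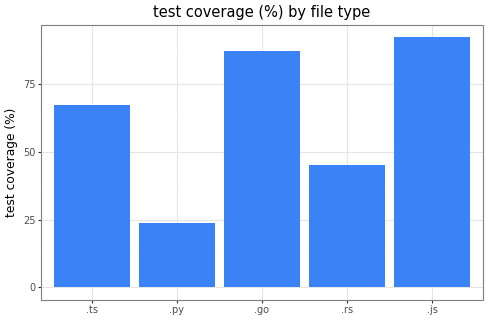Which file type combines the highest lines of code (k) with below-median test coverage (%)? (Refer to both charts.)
.rs

Chart 2 median test coverage (%) ≈ 70; below-median file types: .py, .rs. Among those, .rs has the highest lines of code (k) (≈ 250).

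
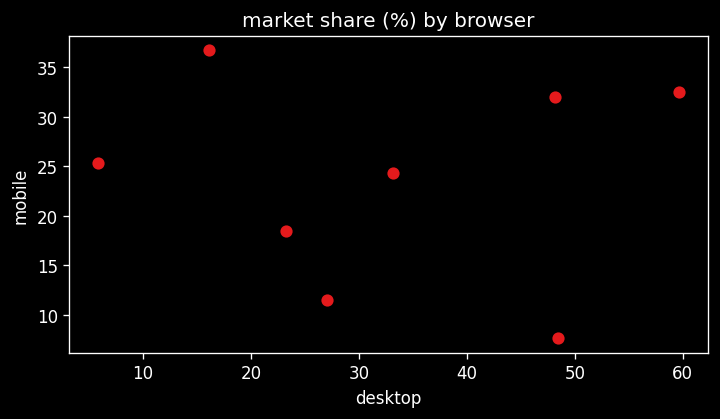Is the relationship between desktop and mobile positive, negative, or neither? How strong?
no clear correlation

Points are roughly uncorrelated; weak (|r| ≈ 0.0).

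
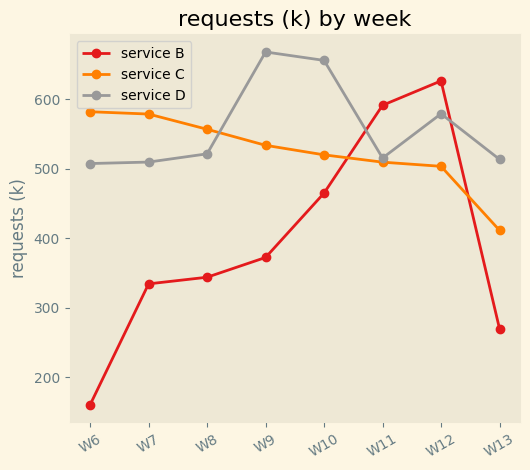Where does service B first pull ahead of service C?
W11

W10: service B ≈ 450 vs service C ≈ 500 (not yet); W11: service B ≈ 600 vs service C ≈ 500 (first crossover).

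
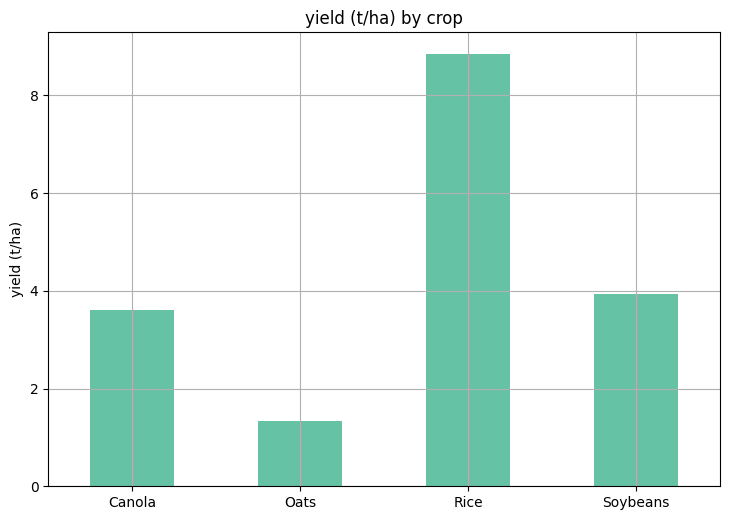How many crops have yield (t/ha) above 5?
1

Above 5: Rice.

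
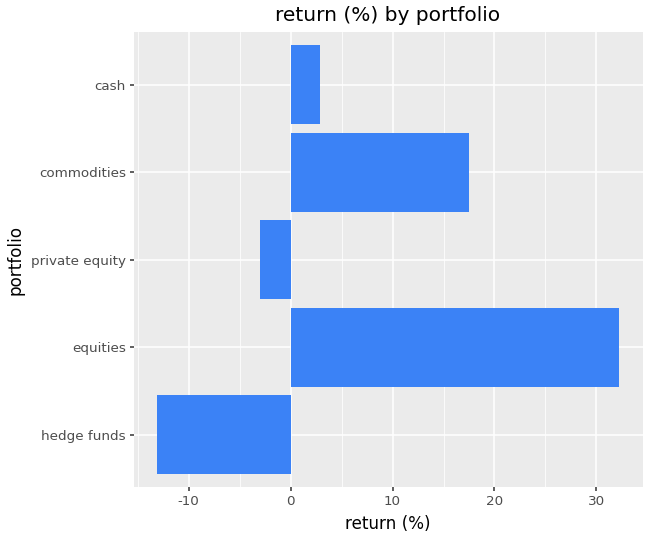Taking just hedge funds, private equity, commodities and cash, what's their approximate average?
(-15 + -5 + 15 + 5) / 4 ≈ 0.

≈ 0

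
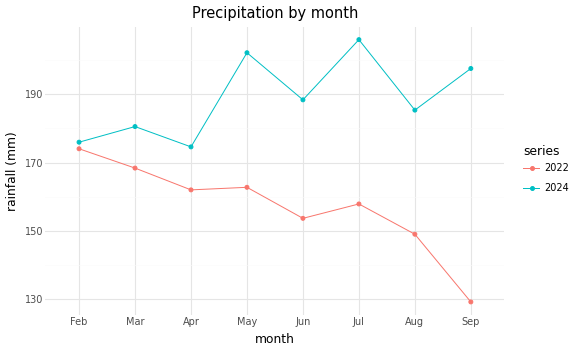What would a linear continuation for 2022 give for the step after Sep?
Last three: 160, 150, 130 → slope ≈ -15/step → next ≈ 115.

≈ 115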